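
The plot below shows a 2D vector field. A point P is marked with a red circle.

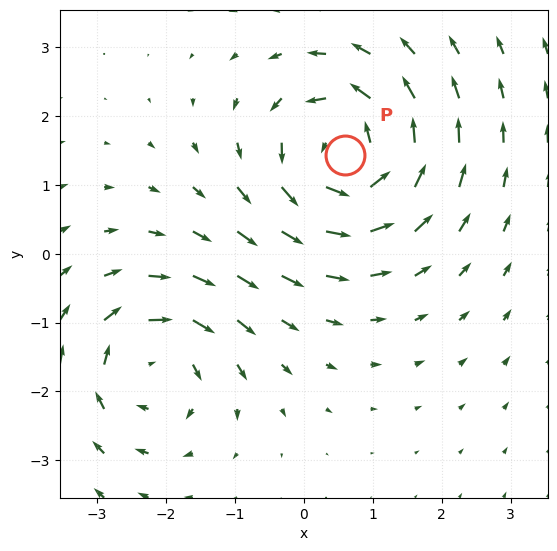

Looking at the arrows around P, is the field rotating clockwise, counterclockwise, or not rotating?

counterclockwise

Near P at (0.6, 1.4) the arrows circulate counterclockwise. The curl (z-component) there is about +5; positive curl means counterclockwise rotation.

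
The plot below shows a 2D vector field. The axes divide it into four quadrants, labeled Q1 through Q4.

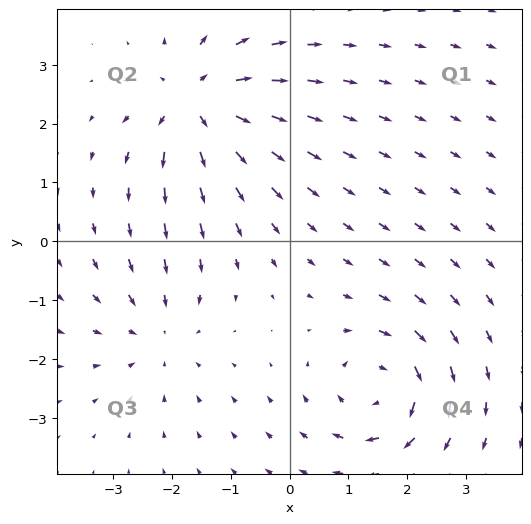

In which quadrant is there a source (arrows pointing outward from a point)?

Q2

The source sits at approximately (-1.6, 2.3), which lies in quadrant Q2. The divergence there is about +5, positive as expected for a source.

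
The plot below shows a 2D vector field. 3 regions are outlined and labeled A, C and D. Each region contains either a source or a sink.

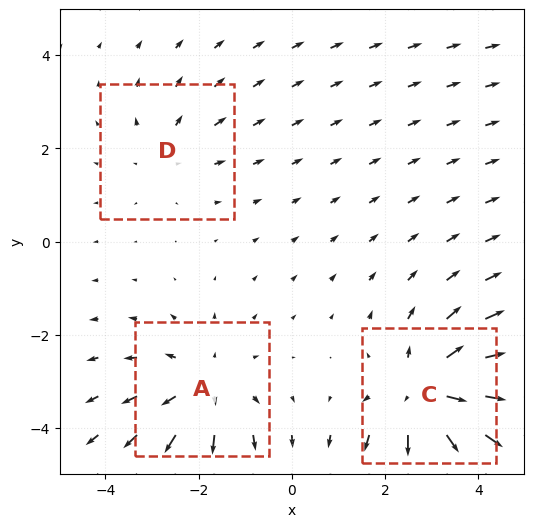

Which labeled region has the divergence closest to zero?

Divergence at each region's feature centre — A: about +3, C: about +4, D: about +2. Region D is closest to zero.

D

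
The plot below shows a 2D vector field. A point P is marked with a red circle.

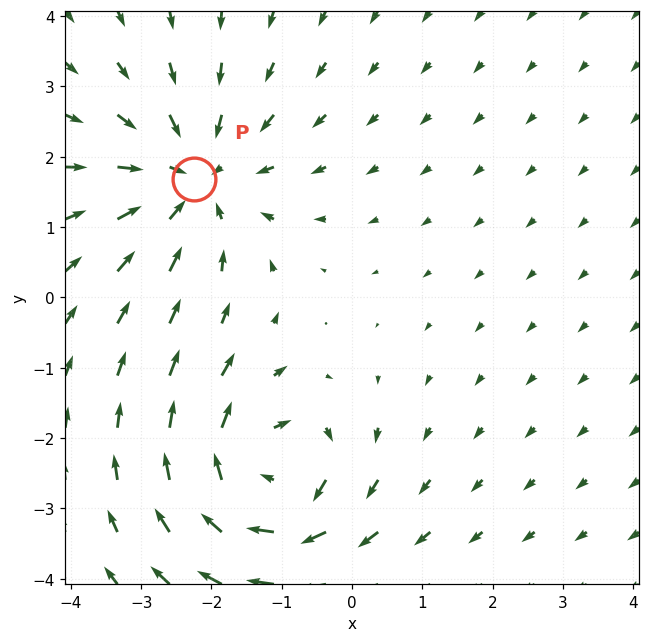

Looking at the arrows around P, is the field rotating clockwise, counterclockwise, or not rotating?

Near P at (-2.2, 1.7) the arrows show no circulation. The curl there is ≈0.

not rotating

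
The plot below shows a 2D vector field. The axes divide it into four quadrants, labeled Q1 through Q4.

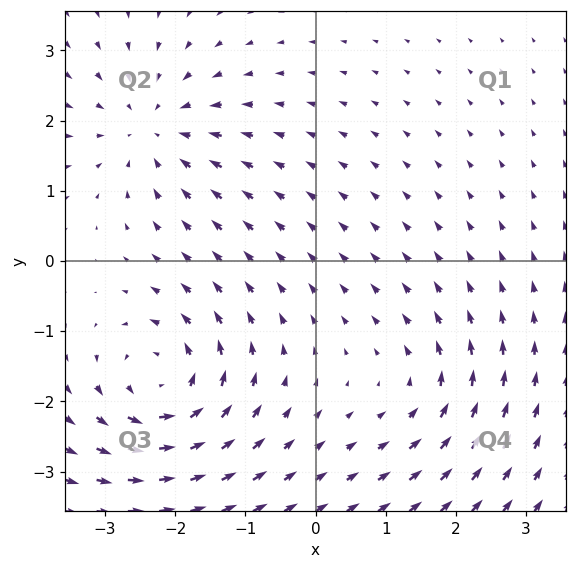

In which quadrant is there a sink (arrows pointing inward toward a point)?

Q2

The sink sits at approximately (-2.3, 1.9), which lies in quadrant Q2. The divergence there is about -4, negative as expected for a sink.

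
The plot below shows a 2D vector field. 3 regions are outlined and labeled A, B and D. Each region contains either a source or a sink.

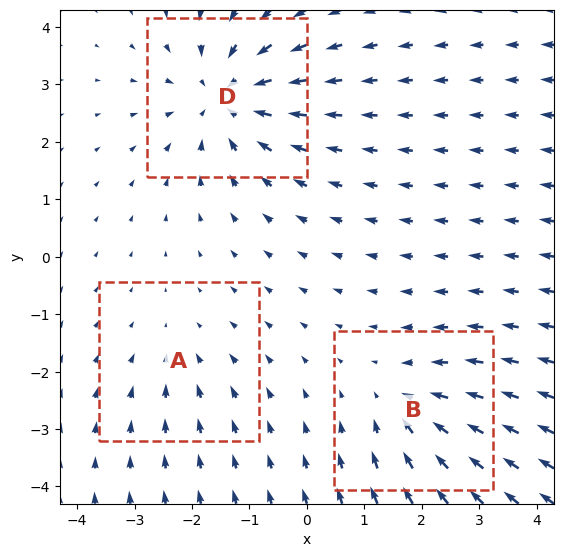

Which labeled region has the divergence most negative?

Divergence at each region's feature centre — A: about -2, B: about -3, D: about -4. Region D is most negative.

D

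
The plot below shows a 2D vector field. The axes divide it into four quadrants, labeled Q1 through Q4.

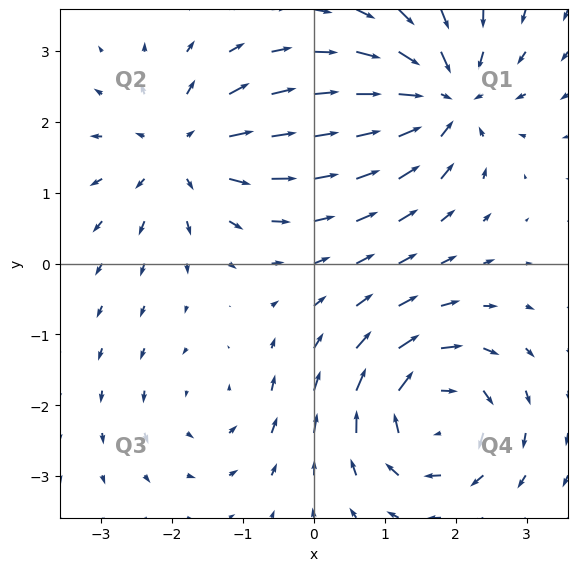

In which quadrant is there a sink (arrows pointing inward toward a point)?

The sink sits at approximately (1.8, 2.3), which lies in quadrant Q1. The divergence there is about -6, negative as expected for a sink.

Q1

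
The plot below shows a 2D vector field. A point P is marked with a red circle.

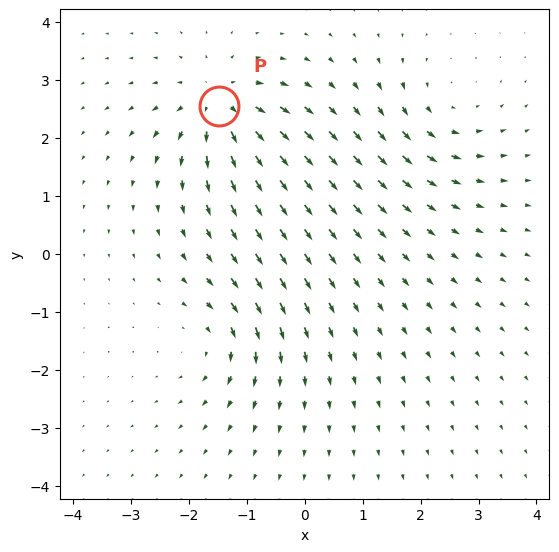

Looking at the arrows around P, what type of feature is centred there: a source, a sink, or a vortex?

source

At P (-1.5, 2.6) the arrows spread outward. Divergence about +5, curl ≈0 — positive divergence with near-zero curl is a source.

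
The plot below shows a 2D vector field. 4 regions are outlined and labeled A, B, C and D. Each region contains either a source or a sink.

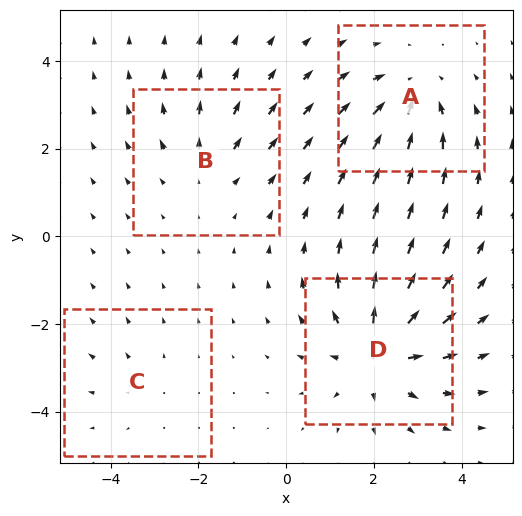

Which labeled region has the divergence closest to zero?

Divergence at each region's feature centre — A: about -5, B: about +3, C: about +2, D: about +7. Region C is closest to zero.

C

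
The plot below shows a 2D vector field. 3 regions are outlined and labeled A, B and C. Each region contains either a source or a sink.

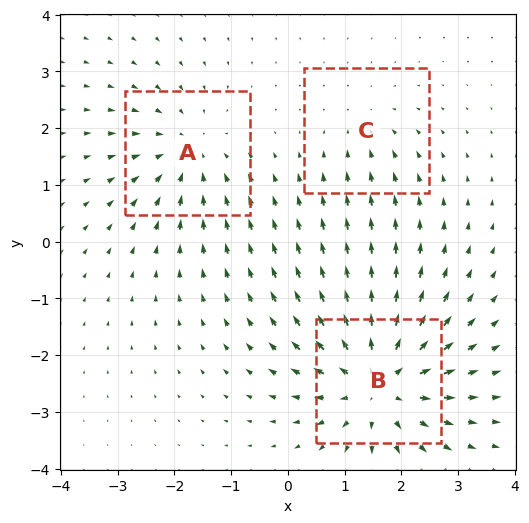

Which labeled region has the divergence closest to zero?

C

Divergence at each region's feature centre — A: about -3, B: about +5, C: about -2. Region C is closest to zero.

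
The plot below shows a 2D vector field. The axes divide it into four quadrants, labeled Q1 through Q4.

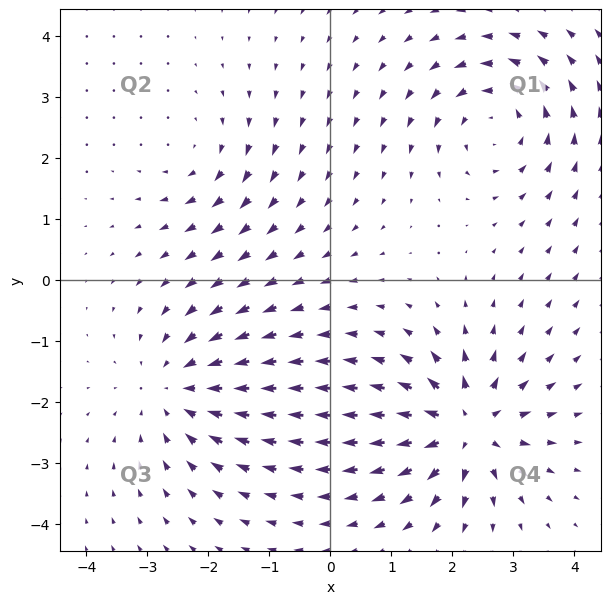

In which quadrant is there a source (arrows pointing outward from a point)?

The source sits at approximately (2.2, -2.4), which lies in quadrant Q4. The divergence there is about +7, positive as expected for a source.

Q4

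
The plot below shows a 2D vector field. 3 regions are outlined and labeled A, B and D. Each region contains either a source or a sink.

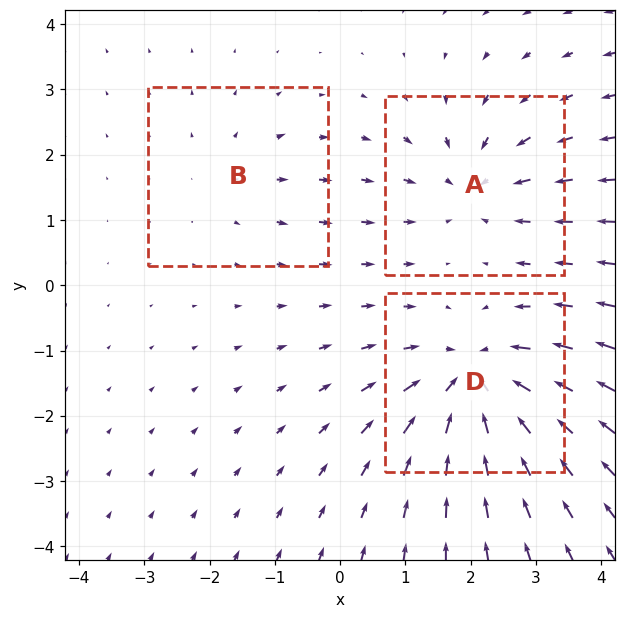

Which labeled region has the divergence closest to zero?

B

Divergence at each region's feature centre — A: about -4, B: about +2, D: about -6. Region B is closest to zero.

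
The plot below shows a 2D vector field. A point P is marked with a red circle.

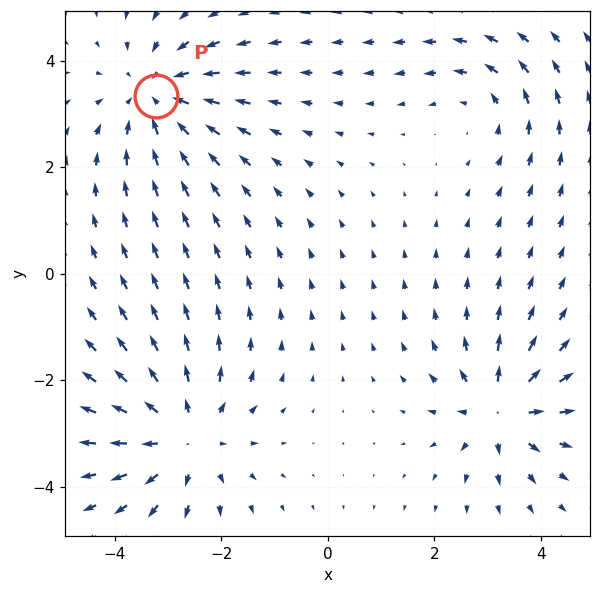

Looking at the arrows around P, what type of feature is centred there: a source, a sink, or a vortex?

sink

At P (-3.2, 3.3) the arrows converge inward. Divergence about -4, curl ≈0 — negative divergence with near-zero curl is a sink.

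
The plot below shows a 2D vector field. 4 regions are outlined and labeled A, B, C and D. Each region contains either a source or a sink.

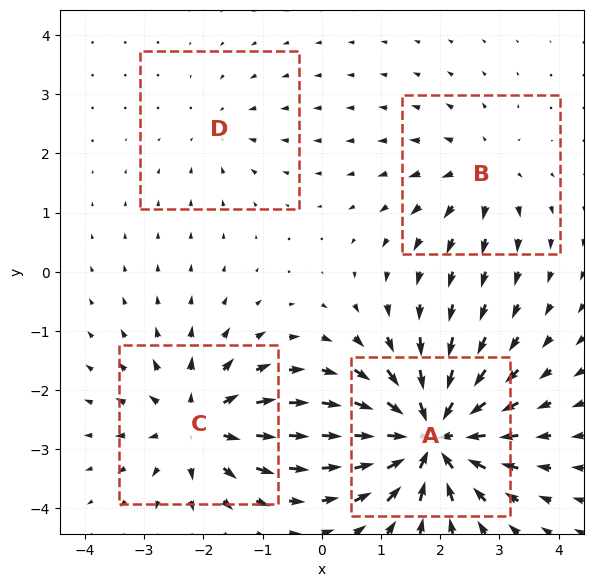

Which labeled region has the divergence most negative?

Divergence at each region's feature centre — A: about -9, B: about +4, C: about +6, D: about -2. Region A is most negative.

A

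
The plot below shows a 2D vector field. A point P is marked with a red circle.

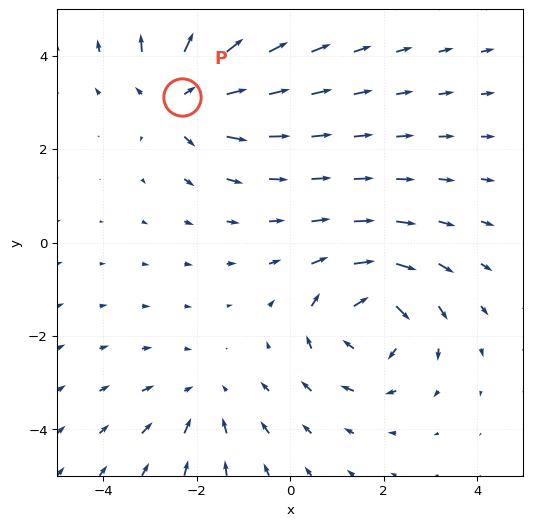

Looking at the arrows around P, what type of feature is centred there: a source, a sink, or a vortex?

source

At P (-2.3, 3.1) the arrows spread outward. Divergence about +5, curl ≈0 — positive divergence with near-zero curl is a source.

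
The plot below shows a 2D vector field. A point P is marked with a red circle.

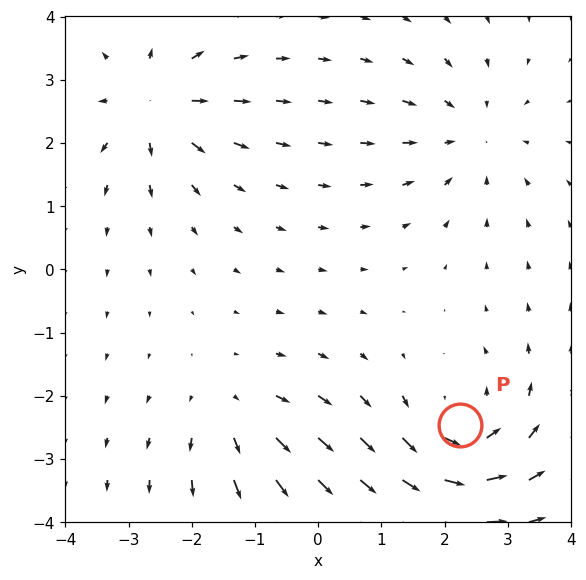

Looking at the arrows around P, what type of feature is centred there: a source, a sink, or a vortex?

At P (2.2, -2.5) the arrows circulate counterclockwise. Divergence ≈0, curl about +4 — near-zero divergence with nonzero curl is a vortex.

vortex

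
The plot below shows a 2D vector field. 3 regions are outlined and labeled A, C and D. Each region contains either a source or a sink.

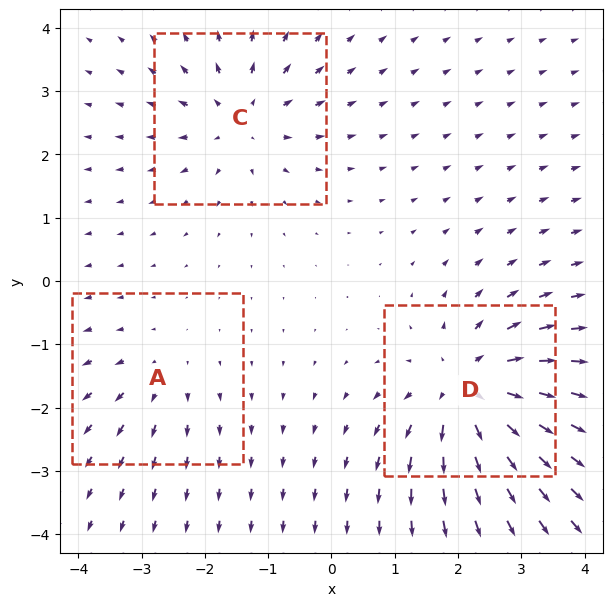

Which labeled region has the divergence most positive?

Divergence at each region's feature centre — A: about +2, C: about +4, D: about +5. Region D is most positive.

D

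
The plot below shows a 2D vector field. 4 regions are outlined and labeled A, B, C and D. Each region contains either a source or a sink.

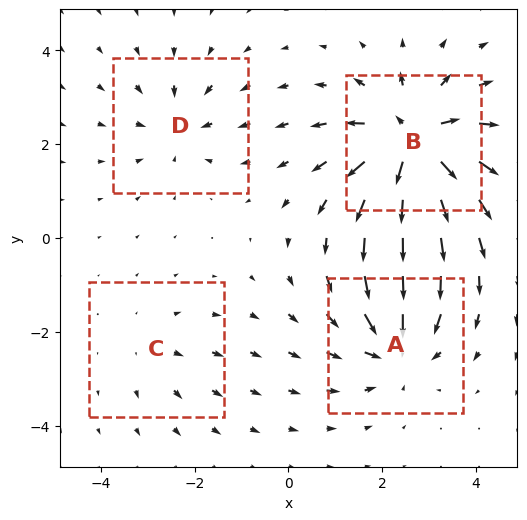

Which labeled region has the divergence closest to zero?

Divergence at each region's feature centre — A: about -5, B: about +8, C: about +2, D: about -3. Region C is closest to zero.

C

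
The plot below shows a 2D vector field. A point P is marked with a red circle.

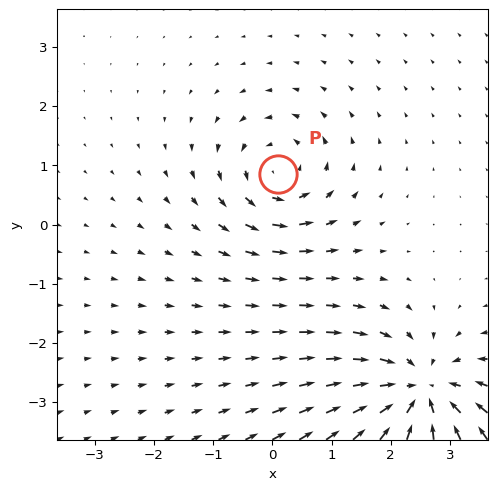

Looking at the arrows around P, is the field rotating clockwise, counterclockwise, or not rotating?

counterclockwise

Near P at (0.1, 0.9) the arrows circulate counterclockwise. The curl (z-component) there is about +4; positive curl means counterclockwise rotation.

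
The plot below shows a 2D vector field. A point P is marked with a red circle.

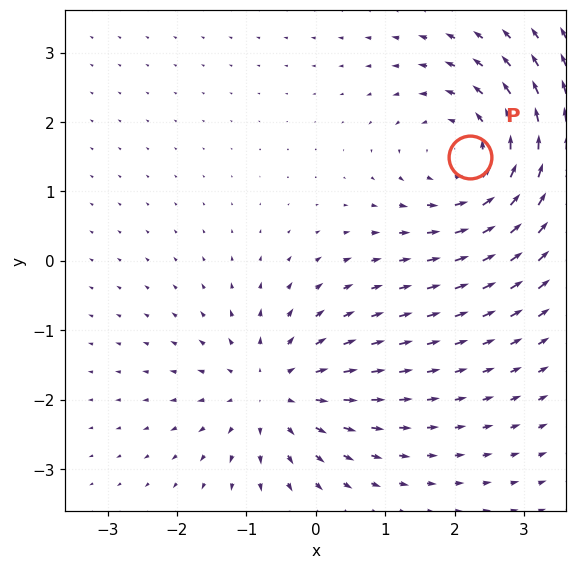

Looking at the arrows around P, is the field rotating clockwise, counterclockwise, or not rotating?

Near P at (2.2, 1.5) the arrows circulate counterclockwise. The curl (z-component) there is about +4; positive curl means counterclockwise rotation.

counterclockwise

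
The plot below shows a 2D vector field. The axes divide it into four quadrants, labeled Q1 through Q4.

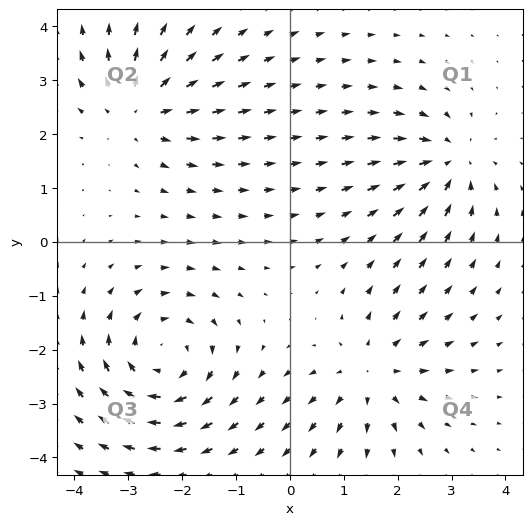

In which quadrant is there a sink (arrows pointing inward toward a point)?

The sink sits at approximately (2.9, 1.5), which lies in quadrant Q1. The divergence there is about -4, negative as expected for a sink.

Q1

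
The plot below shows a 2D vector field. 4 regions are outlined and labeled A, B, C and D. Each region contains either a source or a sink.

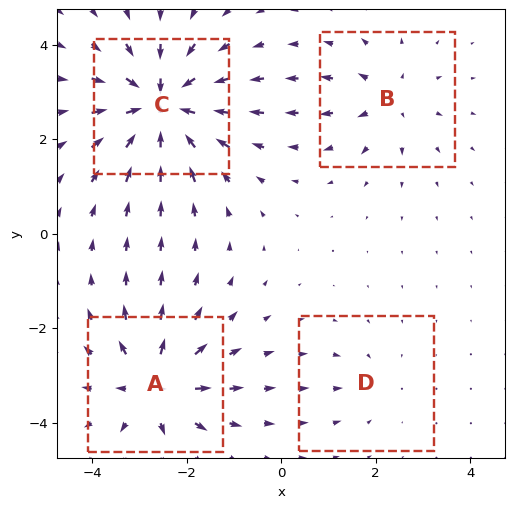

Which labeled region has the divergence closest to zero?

Divergence at each region's feature centre — A: about +6, B: about +4, C: about -8, D: about -2. Region D is closest to zero.

D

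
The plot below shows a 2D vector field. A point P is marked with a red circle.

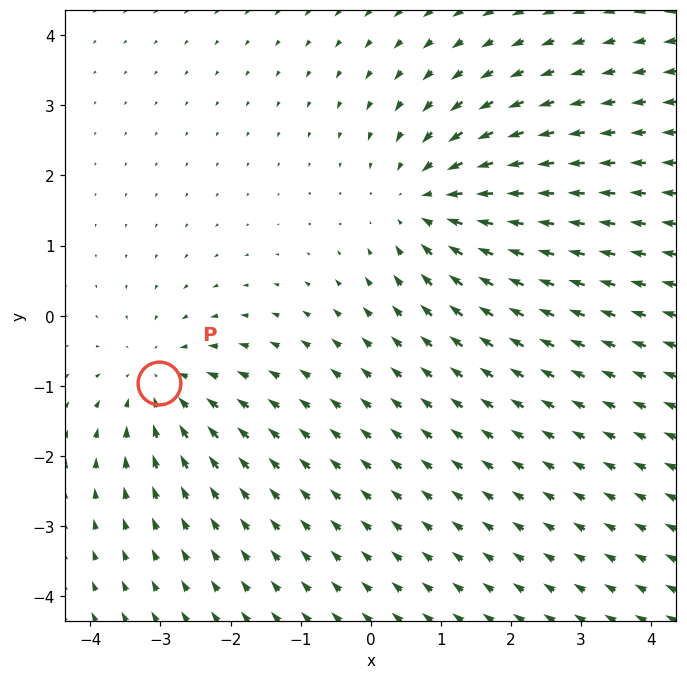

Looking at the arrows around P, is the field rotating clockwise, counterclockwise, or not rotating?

Near P at (-3.0, -1.0) the arrows show no circulation. The curl there is ≈0.

not rotating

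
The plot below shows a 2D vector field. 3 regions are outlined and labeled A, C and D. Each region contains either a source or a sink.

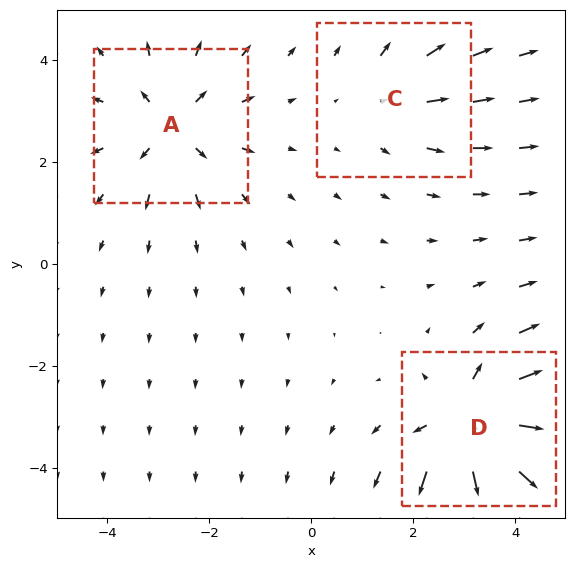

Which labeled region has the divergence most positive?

Divergence at each region's feature centre — A: about +3, C: about +2, D: about +5. Region D is most positive.

D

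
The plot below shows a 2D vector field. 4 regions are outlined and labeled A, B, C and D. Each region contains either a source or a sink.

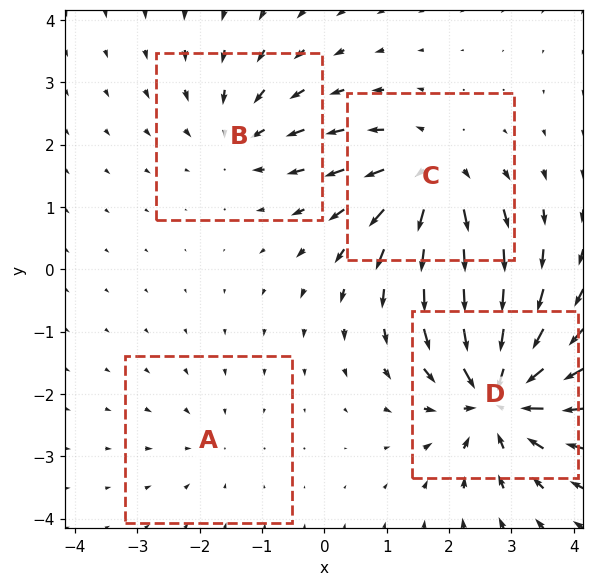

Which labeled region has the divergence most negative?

Divergence at each region's feature centre — A: about -2, B: about -4, C: about +6, D: about -8. Region D is most negative.

D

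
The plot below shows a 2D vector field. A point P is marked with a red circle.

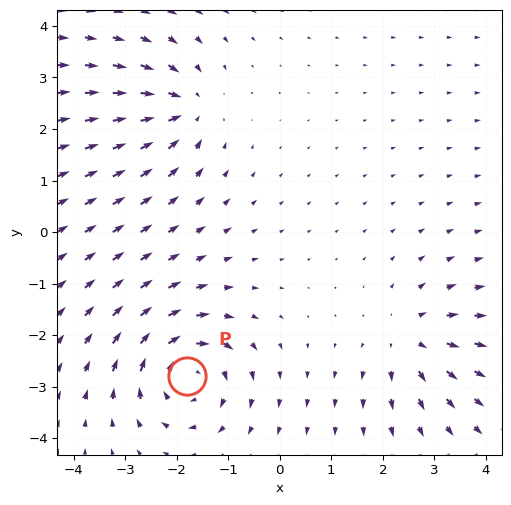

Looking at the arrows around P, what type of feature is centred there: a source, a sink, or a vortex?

At P (-1.8, -2.8) the arrows circulate clockwise. Divergence ≈0, curl about -5 — near-zero divergence with nonzero curl is a vortex.

vortex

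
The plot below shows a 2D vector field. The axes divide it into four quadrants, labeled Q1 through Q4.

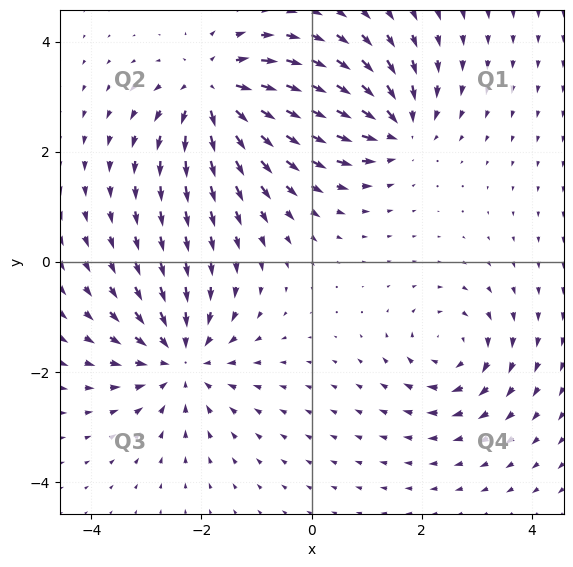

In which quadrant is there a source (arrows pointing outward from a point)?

The source sits at approximately (-1.8, 3.1), which lies in quadrant Q2. The divergence there is about +6, positive as expected for a source.

Q2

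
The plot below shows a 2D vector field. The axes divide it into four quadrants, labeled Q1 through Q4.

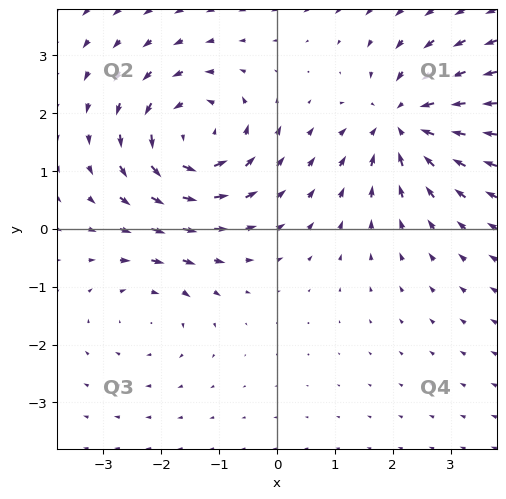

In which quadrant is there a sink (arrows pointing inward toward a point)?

Q1

The sink sits at approximately (2.2, 1.8), which lies in quadrant Q1. The divergence there is about -5, negative as expected for a sink.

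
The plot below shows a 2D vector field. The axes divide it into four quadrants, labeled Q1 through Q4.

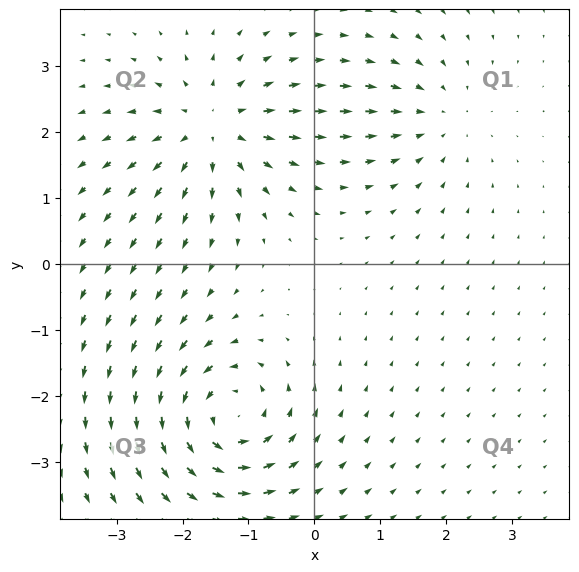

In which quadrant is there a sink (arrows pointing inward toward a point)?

The sink sits at approximately (1.9, 2.2), which lies in quadrant Q1. The divergence there is about -3, negative as expected for a sink.

Q1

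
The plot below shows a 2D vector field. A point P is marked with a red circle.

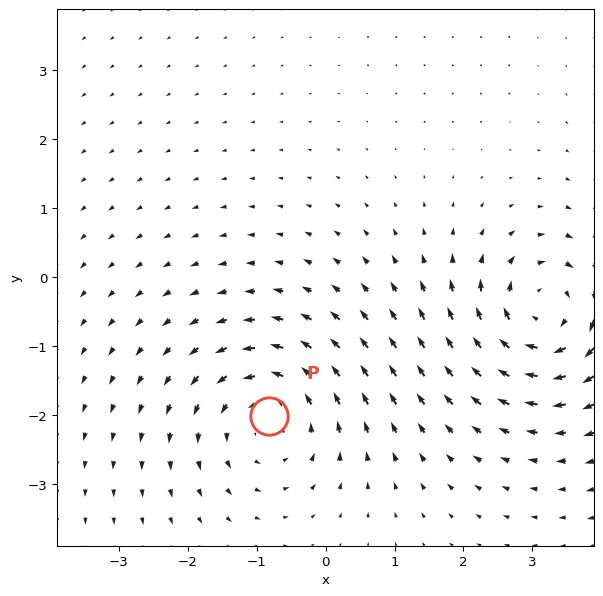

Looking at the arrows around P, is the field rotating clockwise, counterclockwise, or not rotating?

counterclockwise

Near P at (-0.8, -2.0) the arrows circulate counterclockwise. The curl (z-component) there is about +5; positive curl means counterclockwise rotation.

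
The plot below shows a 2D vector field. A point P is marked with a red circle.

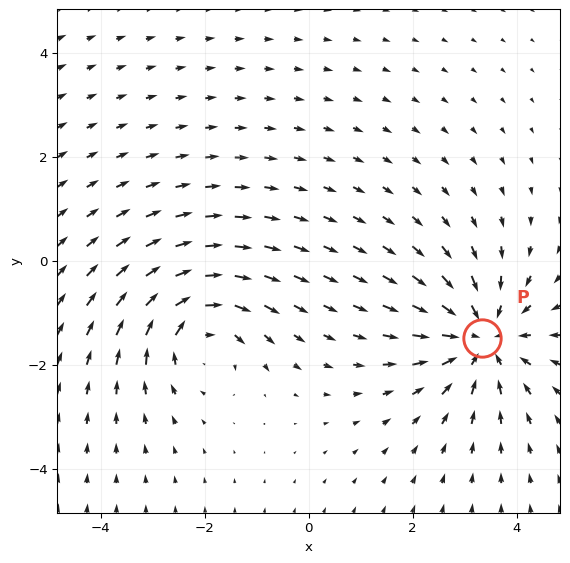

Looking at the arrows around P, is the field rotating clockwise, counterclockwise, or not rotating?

not rotating

Near P at (3.3, -1.5) the arrows show no circulation. The curl there is ≈0.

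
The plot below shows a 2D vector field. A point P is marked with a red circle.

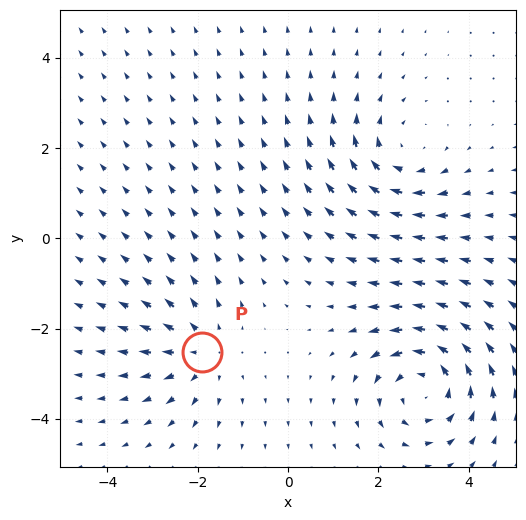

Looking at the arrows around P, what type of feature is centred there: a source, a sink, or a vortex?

source

At P (-1.9, -2.5) the arrows spread outward. Divergence about +3, curl ≈0 — positive divergence with near-zero curl is a source.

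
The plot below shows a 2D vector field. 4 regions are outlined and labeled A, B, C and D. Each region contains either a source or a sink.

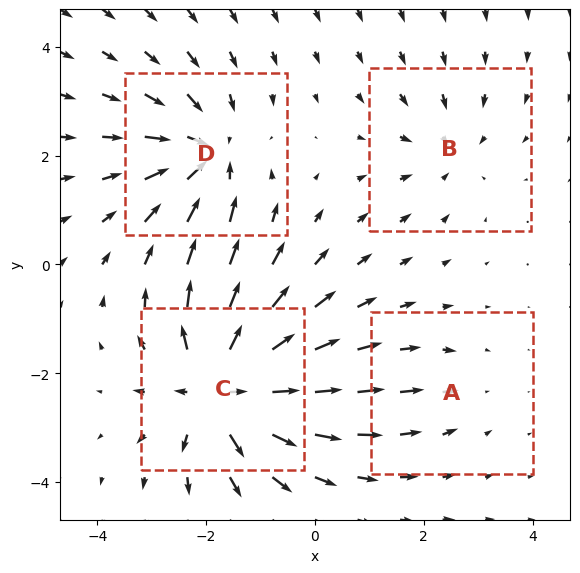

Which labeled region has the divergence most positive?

C

Divergence at each region's feature centre — A: about -2, B: about -3, C: about +8, D: about -6. Region C is most positive.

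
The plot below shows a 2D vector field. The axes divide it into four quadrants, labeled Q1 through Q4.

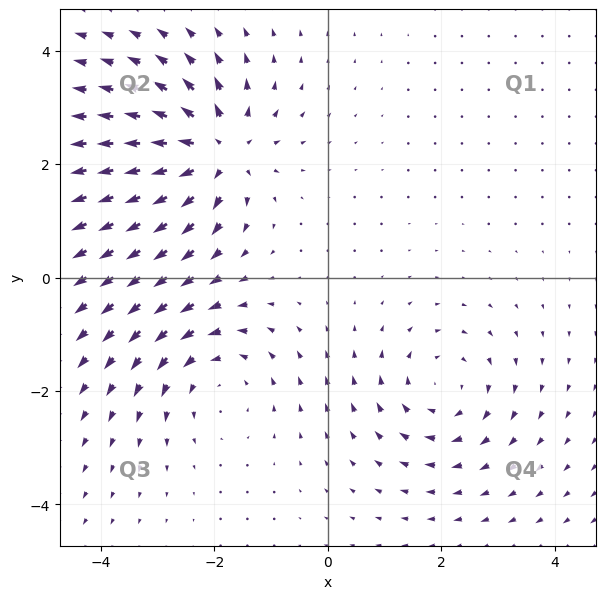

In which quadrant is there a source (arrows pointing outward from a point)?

The source sits at approximately (-1.9, 2.2), which lies in quadrant Q2. The divergence there is about +6, positive as expected for a source.

Q2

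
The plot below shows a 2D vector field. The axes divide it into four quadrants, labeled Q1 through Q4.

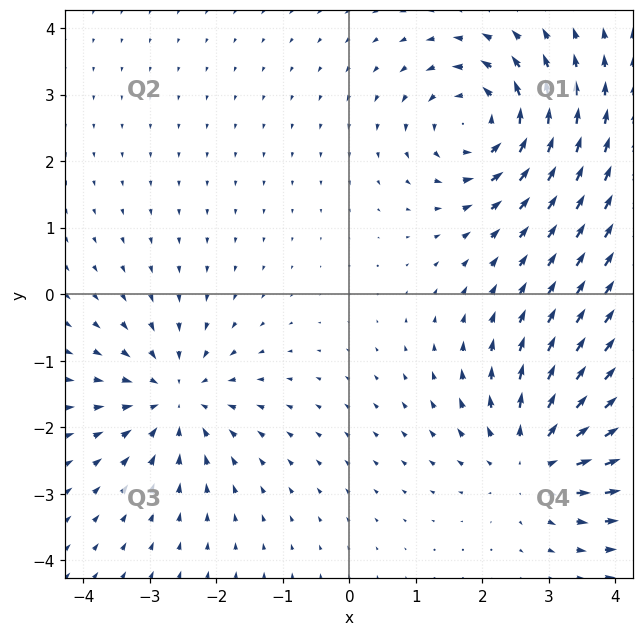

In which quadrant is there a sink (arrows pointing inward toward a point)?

The sink sits at approximately (-2.6, -1.6), which lies in quadrant Q3. The divergence there is about -4, negative as expected for a sink.

Q3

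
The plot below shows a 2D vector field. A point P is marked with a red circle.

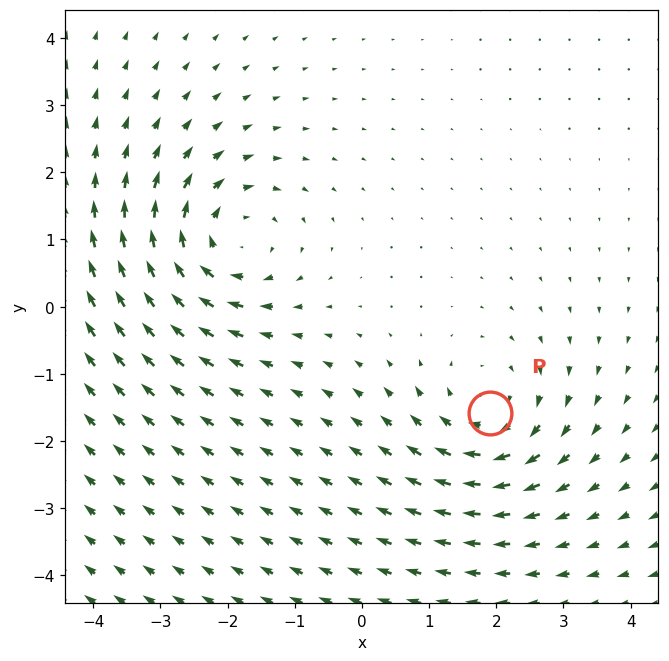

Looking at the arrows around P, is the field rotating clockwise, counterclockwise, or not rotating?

clockwise

Near P at (1.9, -1.6) the arrows circulate clockwise. The curl (z-component) there is about -4; negative curl means clockwise rotation.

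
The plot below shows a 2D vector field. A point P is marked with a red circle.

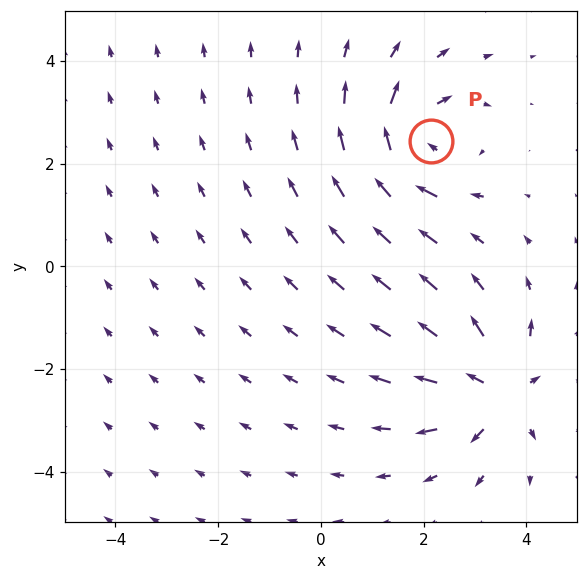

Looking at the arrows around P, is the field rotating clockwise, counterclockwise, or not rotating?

Near P at (2.1, 2.4) the arrows circulate clockwise. The curl (z-component) there is about -6; negative curl means clockwise rotation.

clockwise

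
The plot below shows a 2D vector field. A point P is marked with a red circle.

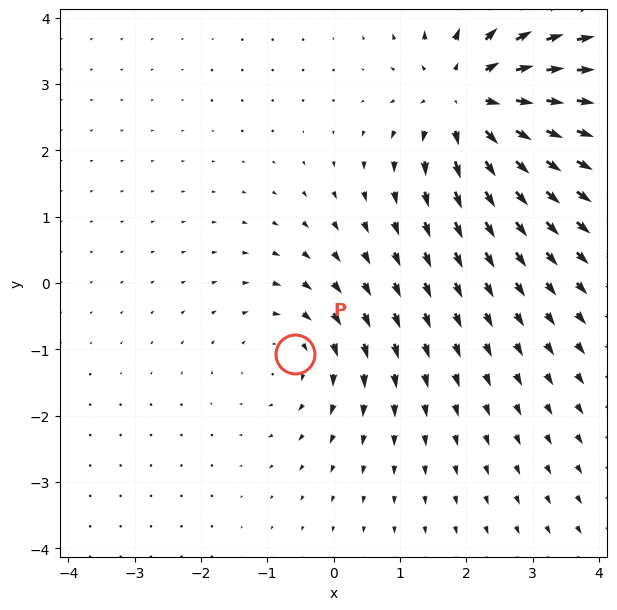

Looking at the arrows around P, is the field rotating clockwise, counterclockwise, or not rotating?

clockwise

Near P at (-0.6, -1.1) the arrows circulate clockwise. The curl (z-component) there is about -2; negative curl means clockwise rotation.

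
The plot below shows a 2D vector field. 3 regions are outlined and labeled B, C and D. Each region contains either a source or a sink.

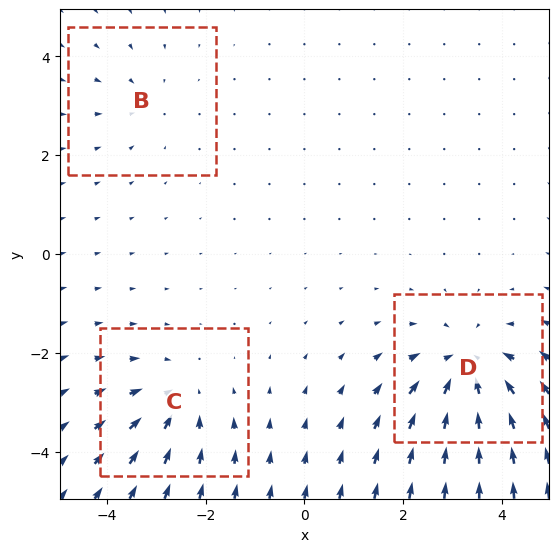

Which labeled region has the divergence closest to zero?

B

Divergence at each region's feature centre — B: about -2, C: about -3, D: about -5. Region B is closest to zero.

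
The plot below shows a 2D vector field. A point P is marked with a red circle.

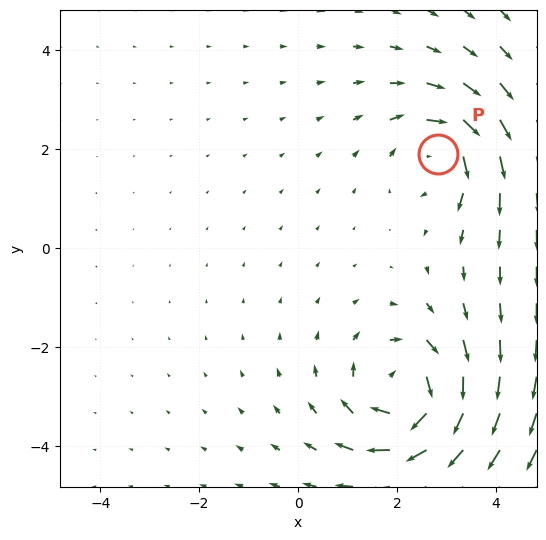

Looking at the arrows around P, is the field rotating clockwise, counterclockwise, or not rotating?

clockwise

Near P at (2.8, 1.9) the arrows circulate clockwise. The curl (z-component) there is about -4; negative curl means clockwise rotation.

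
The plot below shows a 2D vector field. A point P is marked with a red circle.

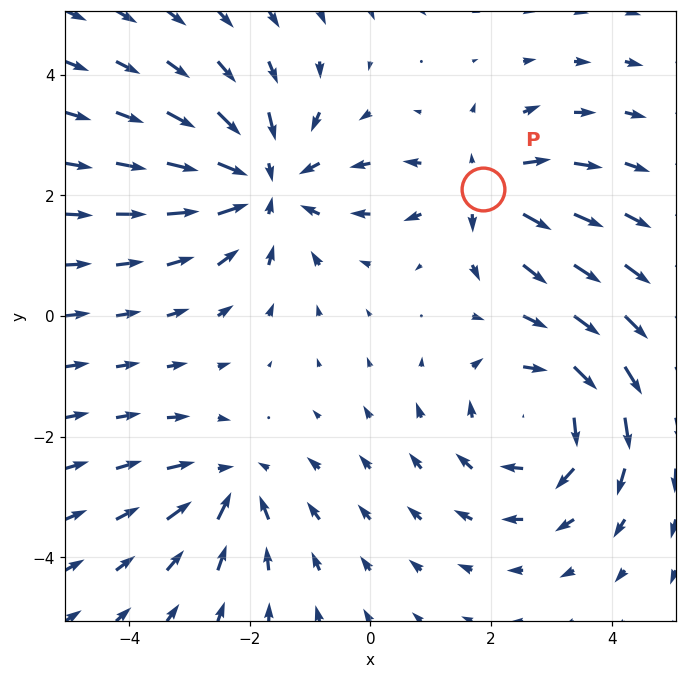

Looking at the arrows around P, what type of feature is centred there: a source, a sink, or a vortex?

At P (1.9, 2.1) the arrows spread outward. Divergence about +4, curl ≈0 — positive divergence with near-zero curl is a source.

source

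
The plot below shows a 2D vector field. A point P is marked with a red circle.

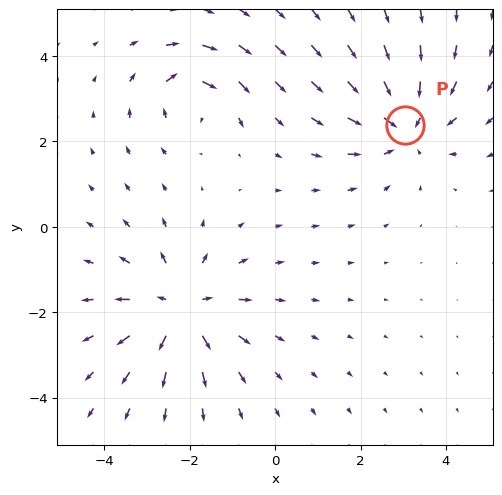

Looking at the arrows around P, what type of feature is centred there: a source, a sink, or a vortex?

At P (3.0, 2.4) the arrows converge inward. Divergence about -4, curl ≈0 — negative divergence with near-zero curl is a sink.

sink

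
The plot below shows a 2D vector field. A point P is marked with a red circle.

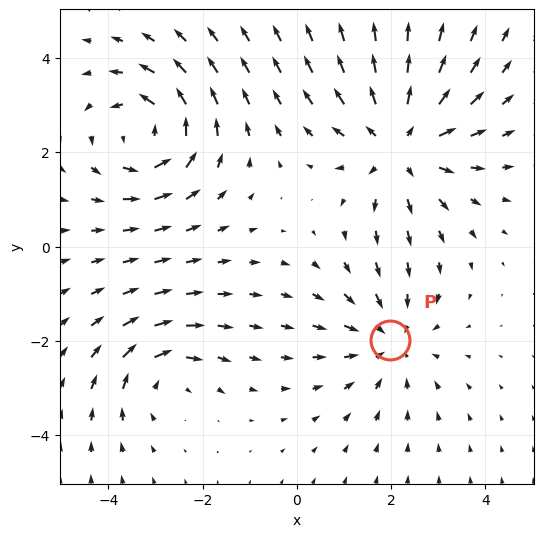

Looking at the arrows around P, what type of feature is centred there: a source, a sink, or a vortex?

At P (2.0, -2.0) the arrows converge inward. Divergence about -3, curl ≈0 — negative divergence with near-zero curl is a sink.

sink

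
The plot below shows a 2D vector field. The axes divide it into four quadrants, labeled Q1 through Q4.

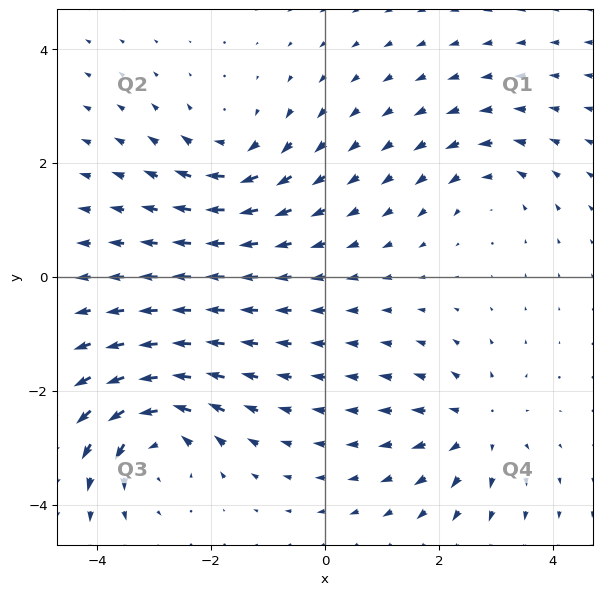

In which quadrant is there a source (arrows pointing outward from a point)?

Q4

The source sits at approximately (2.7, -2.6), which lies in quadrant Q4. The divergence there is about +4, positive as expected for a source.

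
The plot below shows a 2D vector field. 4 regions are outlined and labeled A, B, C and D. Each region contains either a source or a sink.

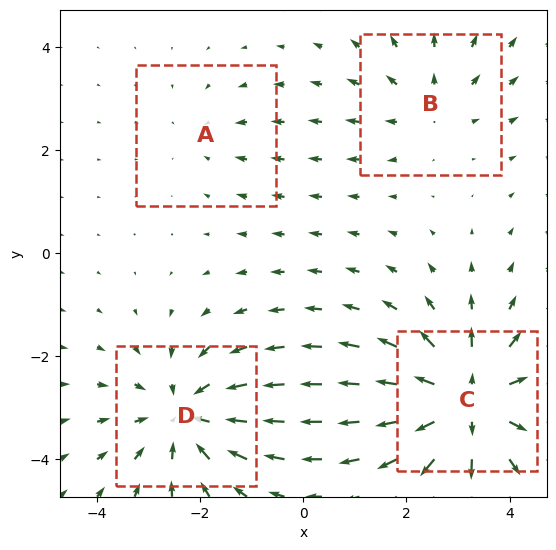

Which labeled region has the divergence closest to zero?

Divergence at each region's feature centre — A: about -2, B: about +3, C: about +6, D: about -4. Region A is closest to zero.

A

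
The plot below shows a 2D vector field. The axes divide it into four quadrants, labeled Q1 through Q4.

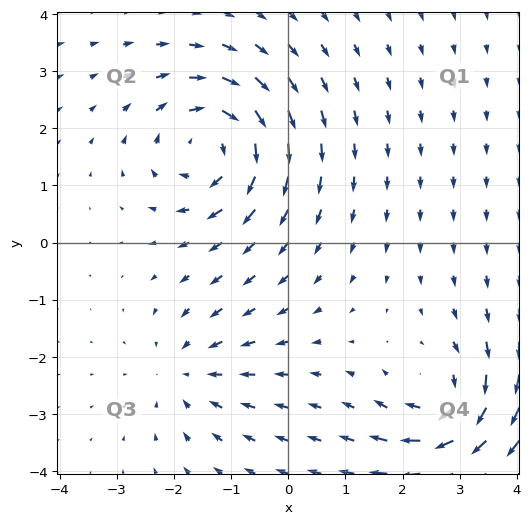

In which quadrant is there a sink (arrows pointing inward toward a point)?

Q3

The sink sits at approximately (-1.8, -2.3), which lies in quadrant Q3. The divergence there is about -2, negative as expected for a sink.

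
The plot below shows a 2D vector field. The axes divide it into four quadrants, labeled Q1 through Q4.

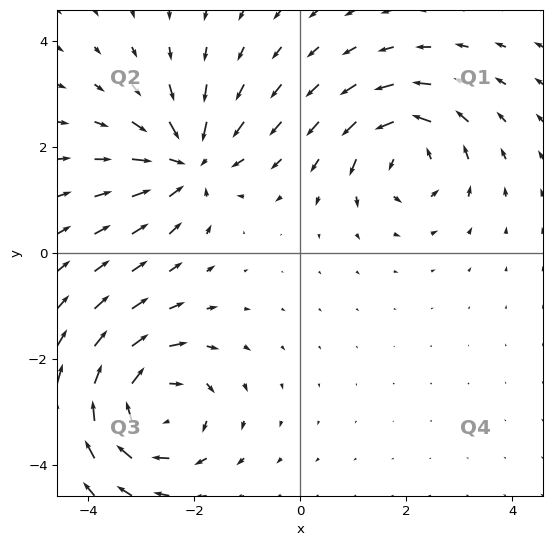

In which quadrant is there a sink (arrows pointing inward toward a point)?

The sink sits at approximately (-2.1, 1.7), which lies in quadrant Q2. The divergence there is about -4, negative as expected for a sink.

Q2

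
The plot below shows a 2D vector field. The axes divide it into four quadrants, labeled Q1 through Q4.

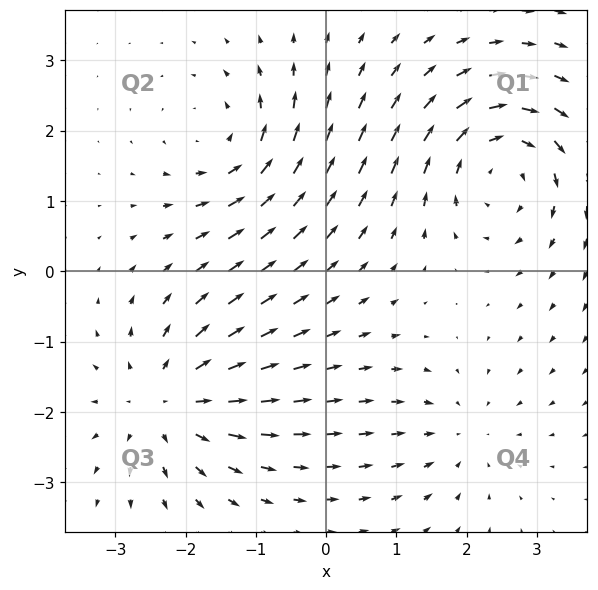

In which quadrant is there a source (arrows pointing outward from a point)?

Q3

The source sits at approximately (-2.3, -1.9), which lies in quadrant Q3. The divergence there is about +4, positive as expected for a source.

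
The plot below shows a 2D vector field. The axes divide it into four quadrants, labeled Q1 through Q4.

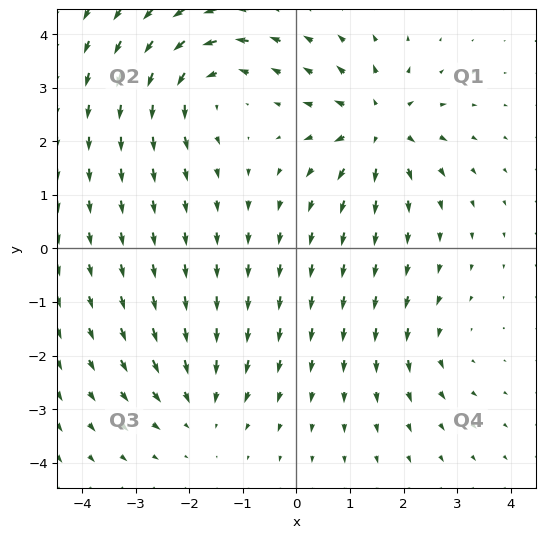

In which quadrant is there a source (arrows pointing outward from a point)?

Q1

The source sits at approximately (1.5, 2.3), which lies in quadrant Q1. The divergence there is about +6, positive as expected for a source.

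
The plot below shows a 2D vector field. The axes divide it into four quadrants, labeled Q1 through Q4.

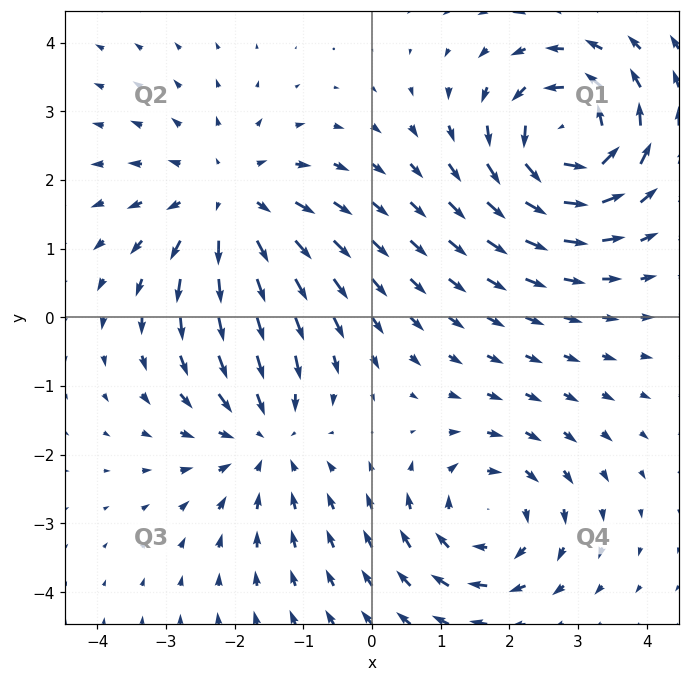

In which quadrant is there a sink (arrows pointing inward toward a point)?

Q3

The sink sits at approximately (-1.6, -1.7), which lies in quadrant Q3. The divergence there is about -4, negative as expected for a sink.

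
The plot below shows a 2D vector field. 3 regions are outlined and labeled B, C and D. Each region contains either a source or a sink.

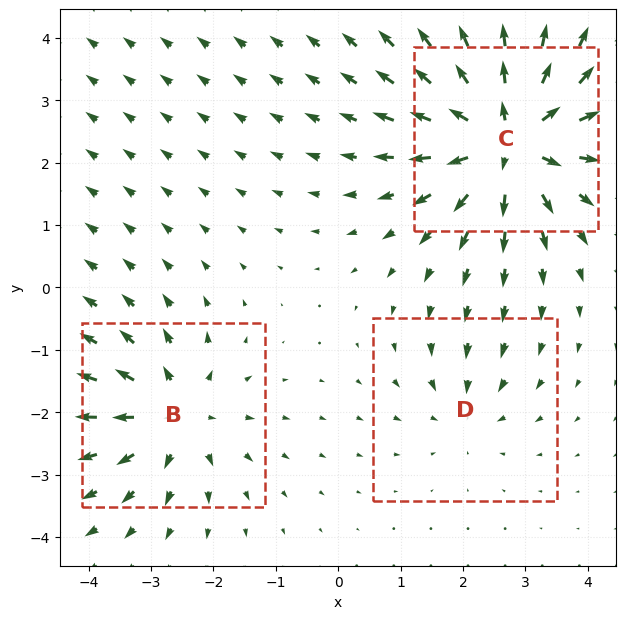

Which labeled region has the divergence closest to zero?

D

Divergence at each region's feature centre — B: about +4, C: about +6, D: about -2. Region D is closest to zero.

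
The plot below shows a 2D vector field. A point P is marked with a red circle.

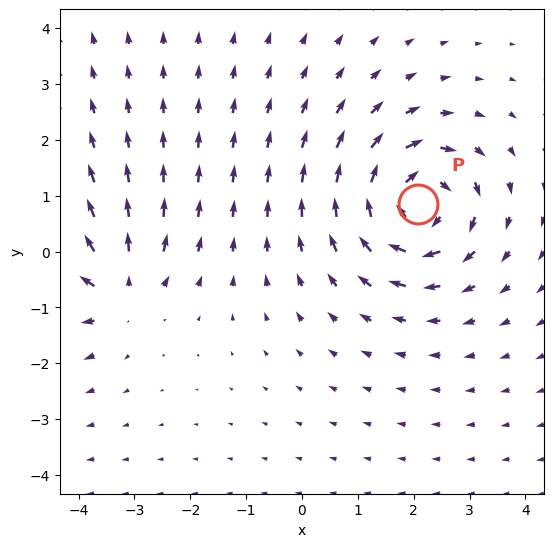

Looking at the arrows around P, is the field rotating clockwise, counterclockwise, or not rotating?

clockwise

Near P at (2.1, 0.9) the arrows circulate clockwise. The curl (z-component) there is about -6; negative curl means clockwise rotation.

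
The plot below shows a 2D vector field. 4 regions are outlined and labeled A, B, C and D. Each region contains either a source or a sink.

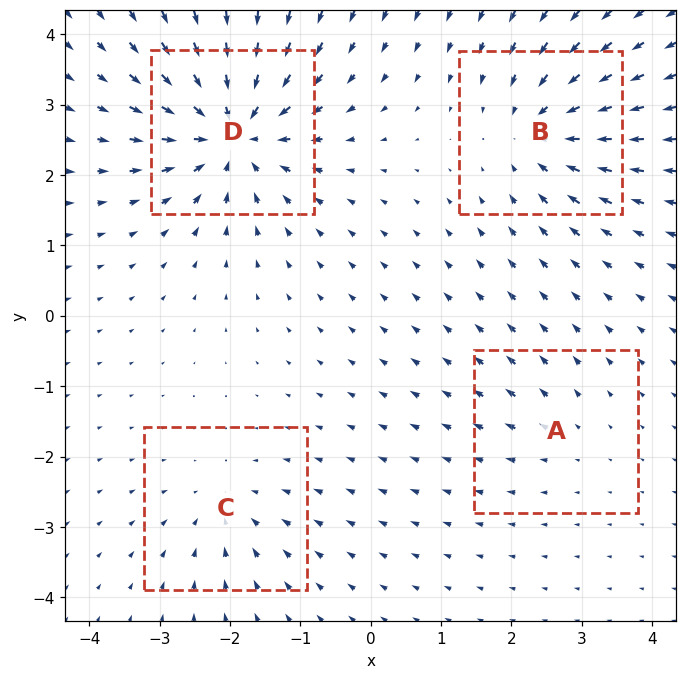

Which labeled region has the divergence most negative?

Divergence at each region's feature centre — A: about +2, B: about -6, C: about -4, D: about -9. Region D is most negative.

D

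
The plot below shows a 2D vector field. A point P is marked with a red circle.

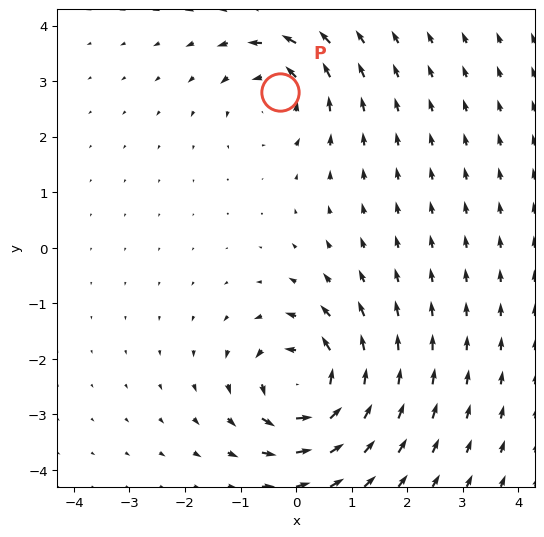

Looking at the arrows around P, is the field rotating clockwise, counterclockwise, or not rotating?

counterclockwise

Near P at (-0.3, 2.8) the arrows circulate counterclockwise. The curl (z-component) there is about +4; positive curl means counterclockwise rotation.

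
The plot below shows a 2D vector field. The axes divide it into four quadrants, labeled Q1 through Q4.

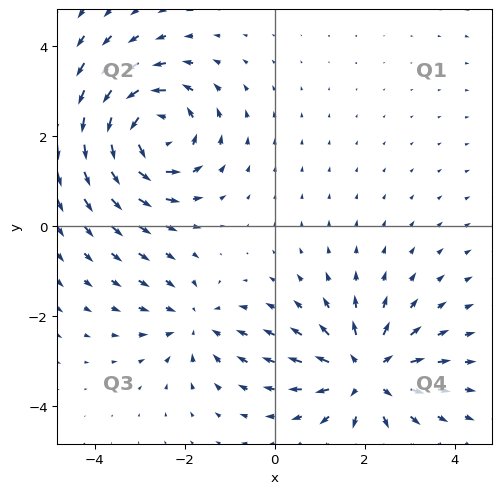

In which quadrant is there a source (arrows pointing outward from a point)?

The source sits at approximately (2.0, -3.3), which lies in quadrant Q4. The divergence there is about +4, positive as expected for a source.

Q4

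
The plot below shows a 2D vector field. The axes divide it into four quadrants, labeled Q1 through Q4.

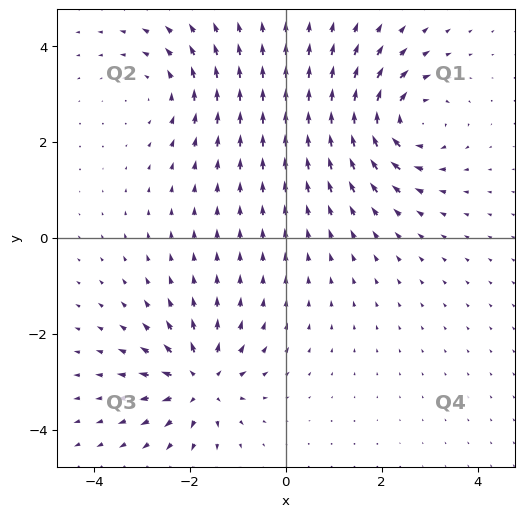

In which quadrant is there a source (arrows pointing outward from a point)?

Q3

The source sits at approximately (-1.8, -3.0), which lies in quadrant Q3. The divergence there is about +5, positive as expected for a source.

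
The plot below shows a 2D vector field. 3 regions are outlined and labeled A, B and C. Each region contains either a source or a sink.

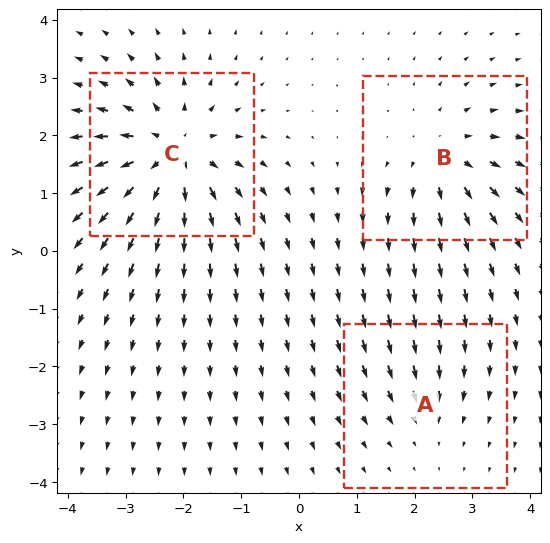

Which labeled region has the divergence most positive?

Divergence at each region's feature centre — A: about -2, B: about +4, C: about +5. Region C is most positive.

C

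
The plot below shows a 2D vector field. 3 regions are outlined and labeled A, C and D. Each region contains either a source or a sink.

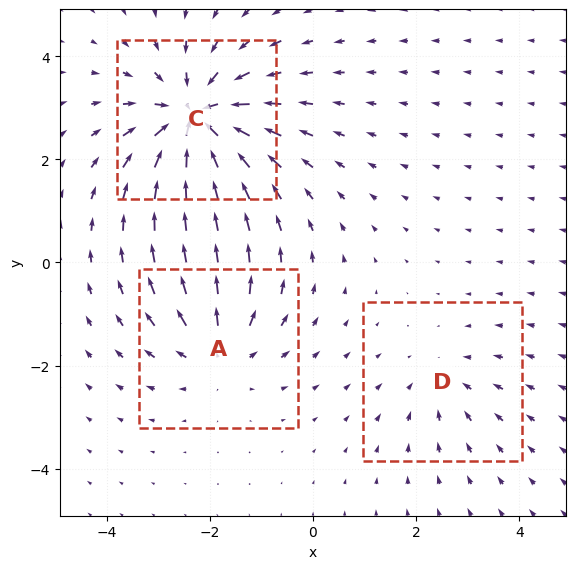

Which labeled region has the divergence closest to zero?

D

Divergence at each region's feature centre — A: about +3, C: about -5, D: about -2. Region D is closest to zero.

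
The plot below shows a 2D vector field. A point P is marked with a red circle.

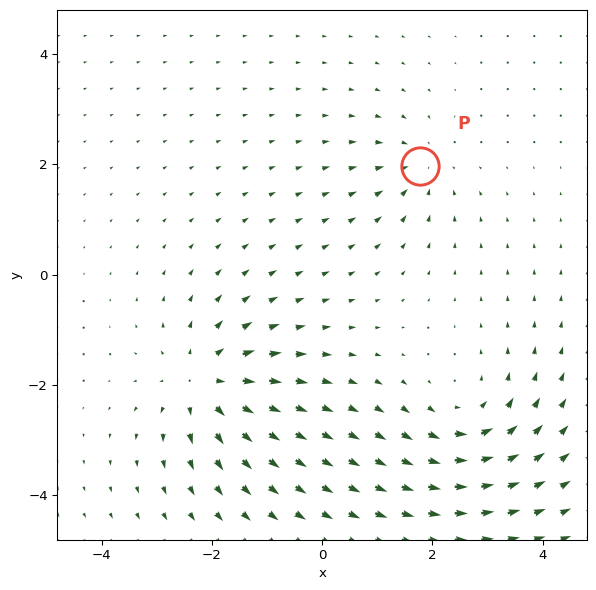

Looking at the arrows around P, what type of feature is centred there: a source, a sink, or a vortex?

sink

At P (1.8, 2.0) the arrows converge inward. Divergence about -4, curl ≈0 — negative divergence with near-zero curl is a sink.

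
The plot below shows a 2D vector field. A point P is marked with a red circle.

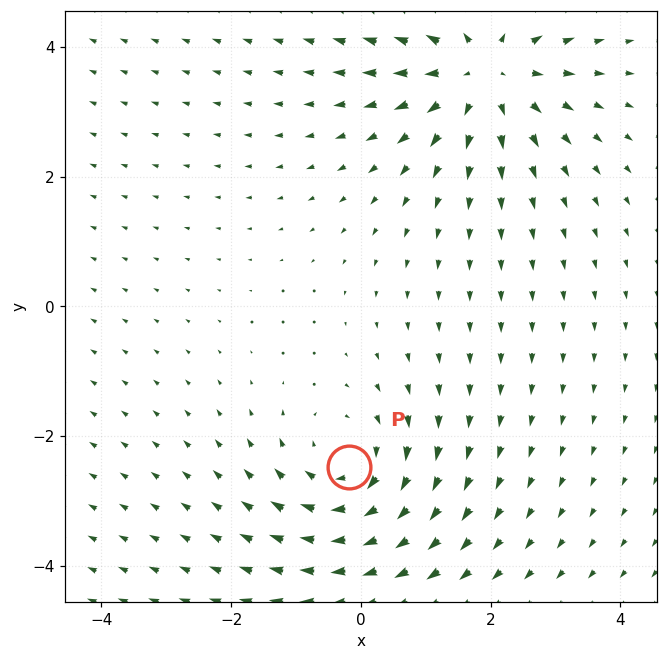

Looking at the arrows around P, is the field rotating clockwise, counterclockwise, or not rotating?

Near P at (-0.2, -2.5) the arrows circulate clockwise. The curl (z-component) there is about -3; negative curl means clockwise rotation.

clockwise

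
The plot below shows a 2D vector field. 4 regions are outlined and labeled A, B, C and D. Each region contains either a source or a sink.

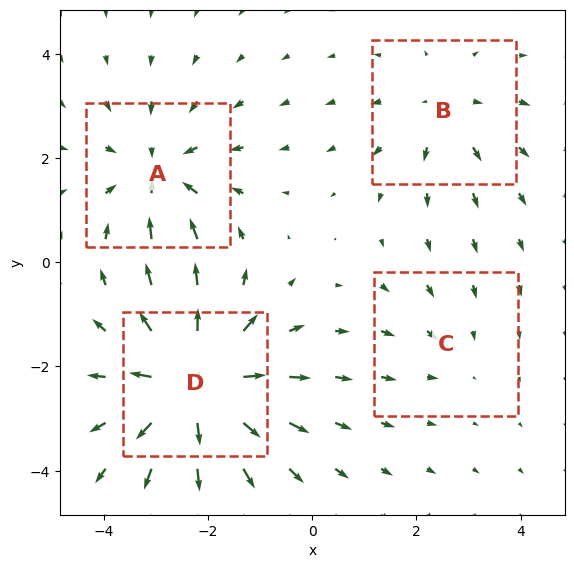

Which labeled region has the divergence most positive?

D

Divergence at each region's feature centre — A: about -4, B: about +3, C: about -2, D: about +6. Region D is most positive.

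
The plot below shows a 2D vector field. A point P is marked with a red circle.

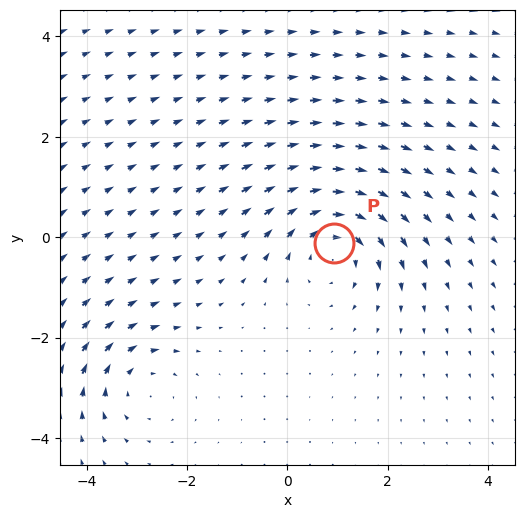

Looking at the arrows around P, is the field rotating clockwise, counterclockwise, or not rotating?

clockwise

Near P at (0.9, -0.1) the arrows circulate clockwise. The curl (z-component) there is about -4; negative curl means clockwise rotation.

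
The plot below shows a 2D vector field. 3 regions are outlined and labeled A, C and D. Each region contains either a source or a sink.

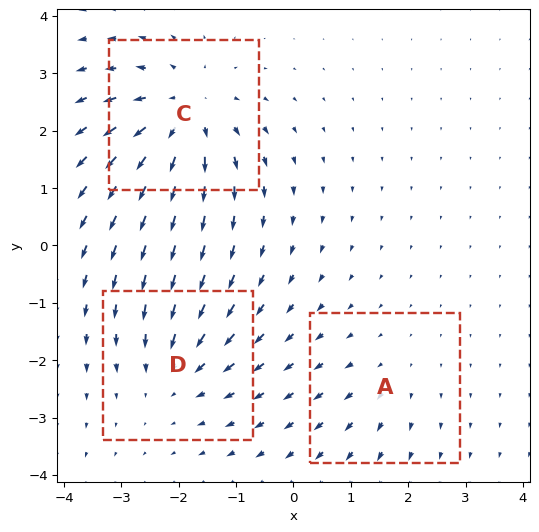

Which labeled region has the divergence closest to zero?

A

Divergence at each region's feature centre — A: about +2, C: about +5, D: about -3. Region A is closest to zero.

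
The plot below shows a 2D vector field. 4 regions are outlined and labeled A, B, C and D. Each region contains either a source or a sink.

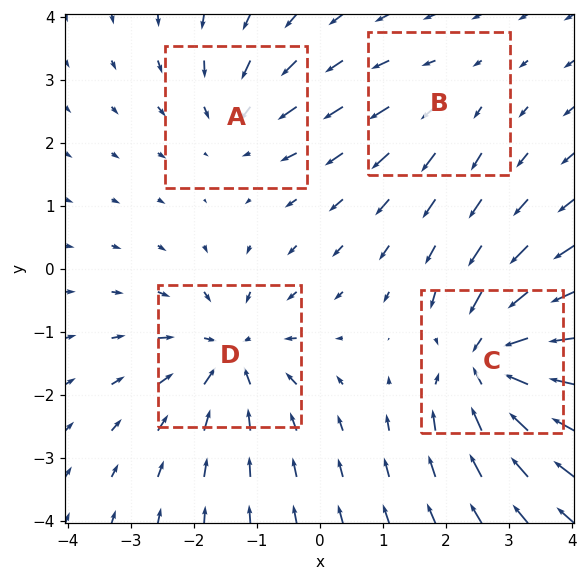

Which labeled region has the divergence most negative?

Divergence at each region's feature centre — A: about -4, B: about +2, C: about -8, D: about -6. Region C is most negative.

C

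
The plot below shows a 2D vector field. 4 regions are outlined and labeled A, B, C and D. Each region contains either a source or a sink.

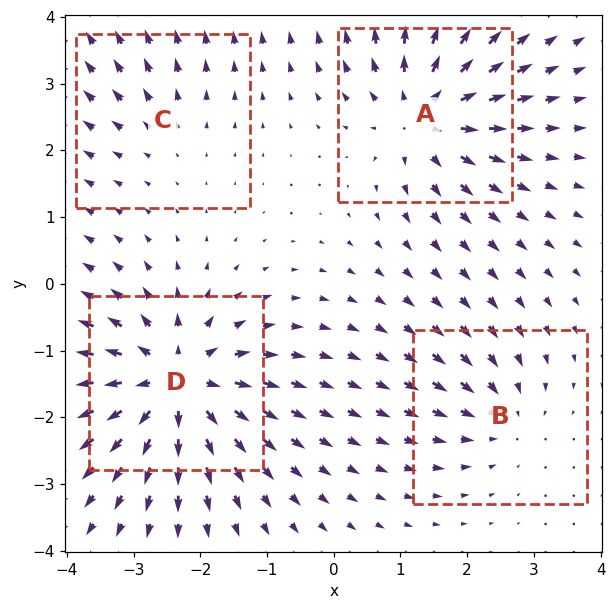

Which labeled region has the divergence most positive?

Divergence at each region's feature centre — A: about +6, B: about -4, C: about +2, D: about +8. Region D is most positive.

D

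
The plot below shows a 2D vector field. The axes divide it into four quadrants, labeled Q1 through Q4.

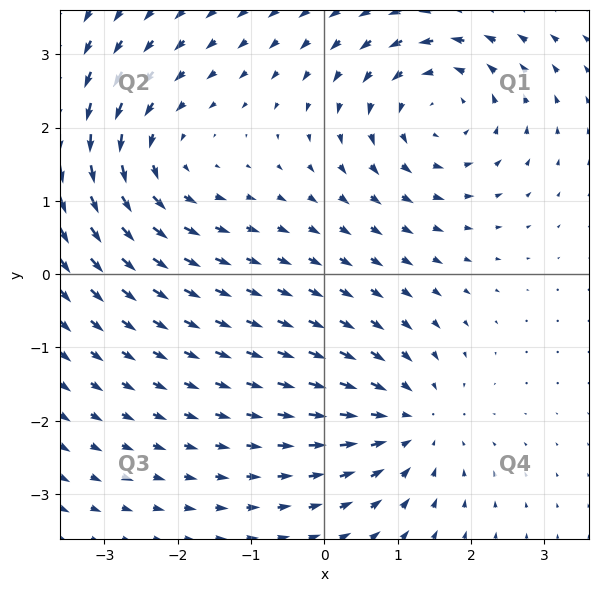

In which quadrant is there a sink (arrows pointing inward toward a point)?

The sink sits at approximately (1.2, -2.0), which lies in quadrant Q4. The divergence there is about -4, negative as expected for a sink.

Q4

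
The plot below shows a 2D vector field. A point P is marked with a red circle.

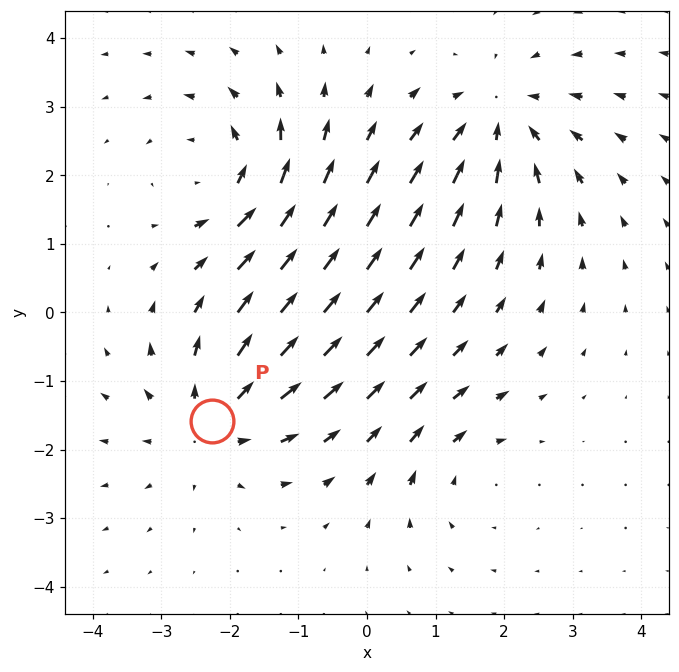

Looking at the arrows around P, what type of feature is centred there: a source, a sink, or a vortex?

At P (-2.3, -1.6) the arrows spread outward. Divergence about +4, curl ≈0 — positive divergence with near-zero curl is a source.

source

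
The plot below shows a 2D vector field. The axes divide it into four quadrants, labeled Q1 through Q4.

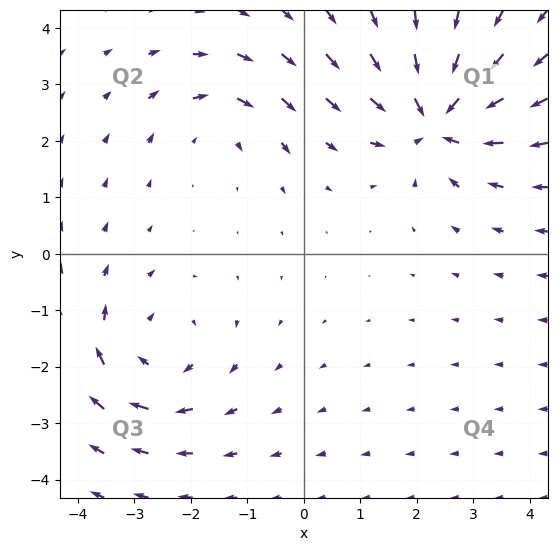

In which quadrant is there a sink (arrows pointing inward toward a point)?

The sink sits at approximately (2.3, 2.4), which lies in quadrant Q1. The divergence there is about -6, negative as expected for a sink.

Q1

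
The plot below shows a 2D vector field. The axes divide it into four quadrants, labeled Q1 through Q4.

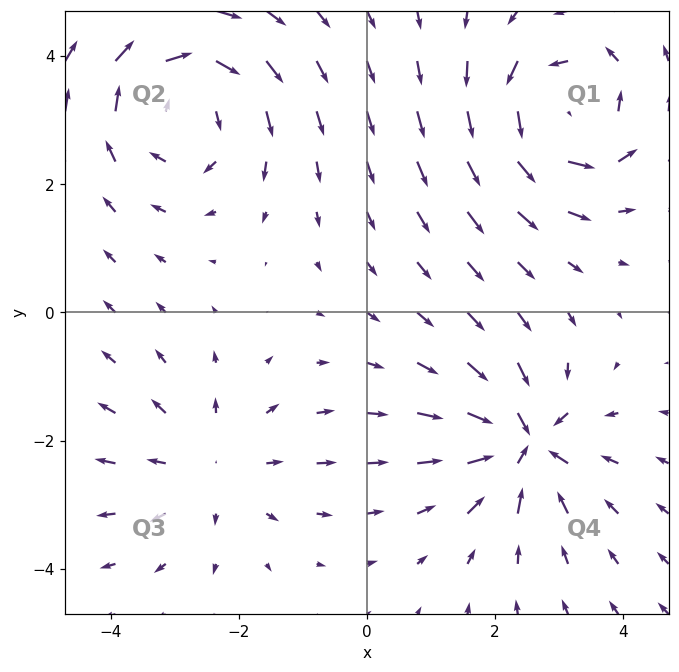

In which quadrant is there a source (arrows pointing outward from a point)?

The source sits at approximately (-2.4, -2.4), which lies in quadrant Q3. The divergence there is about +3, positive as expected for a source.

Q3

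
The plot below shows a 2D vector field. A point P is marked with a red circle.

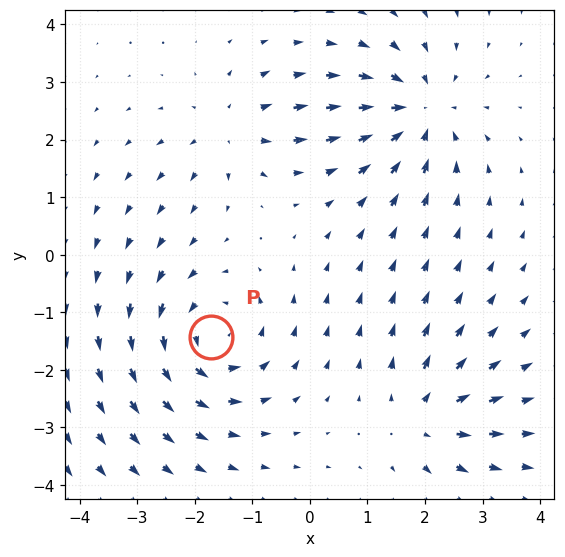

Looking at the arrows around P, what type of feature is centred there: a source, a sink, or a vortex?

vortex

At P (-1.7, -1.4) the arrows circulate counterclockwise. Divergence ≈0, curl about +4 — near-zero divergence with nonzero curl is a vortex.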